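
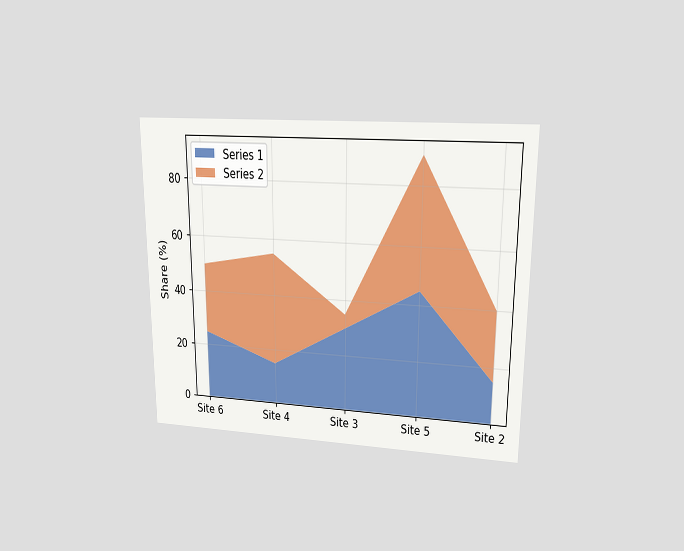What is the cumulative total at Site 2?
The chart is viewed at a slight angle. The stacked total at Site 2 reaches 40%.

40%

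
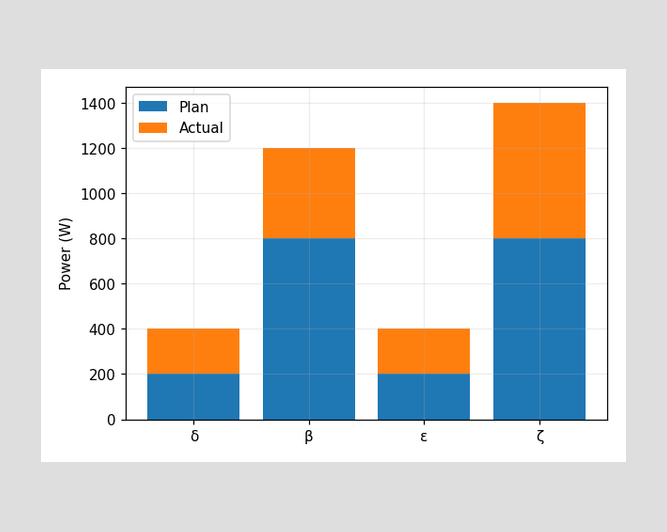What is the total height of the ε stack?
400W

The ε stack's top reaches 400W on the y-axis.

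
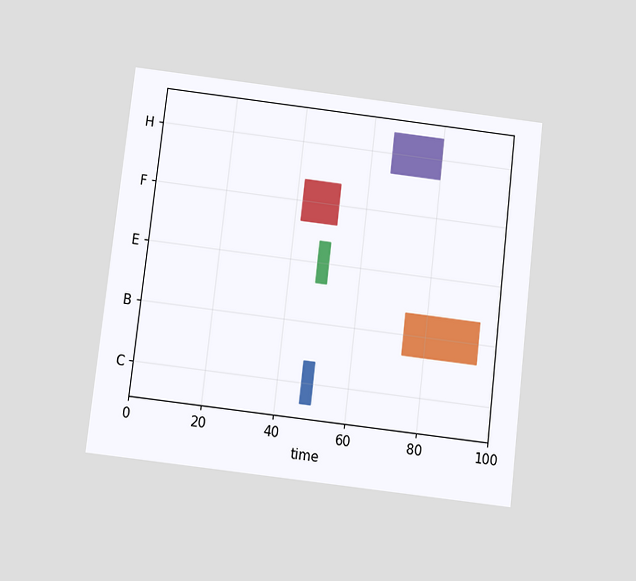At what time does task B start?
74

The chart is tilted about 7° clockwise and viewed slightly from below. The B bar begins at t=74.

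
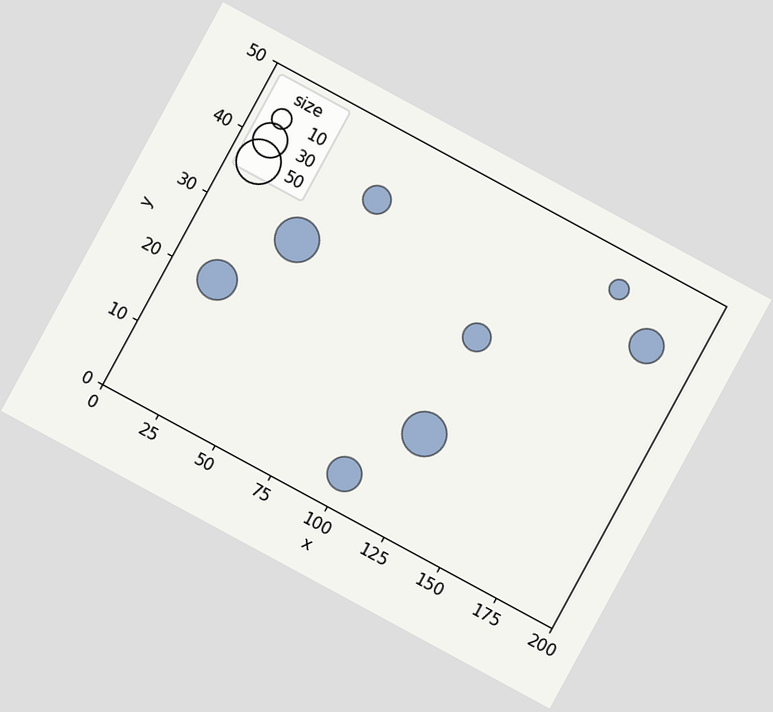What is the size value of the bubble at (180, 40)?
30

The chart is tilted about 28° clockwise. Matching the bubble at (180, 40) against the size legend gives 30.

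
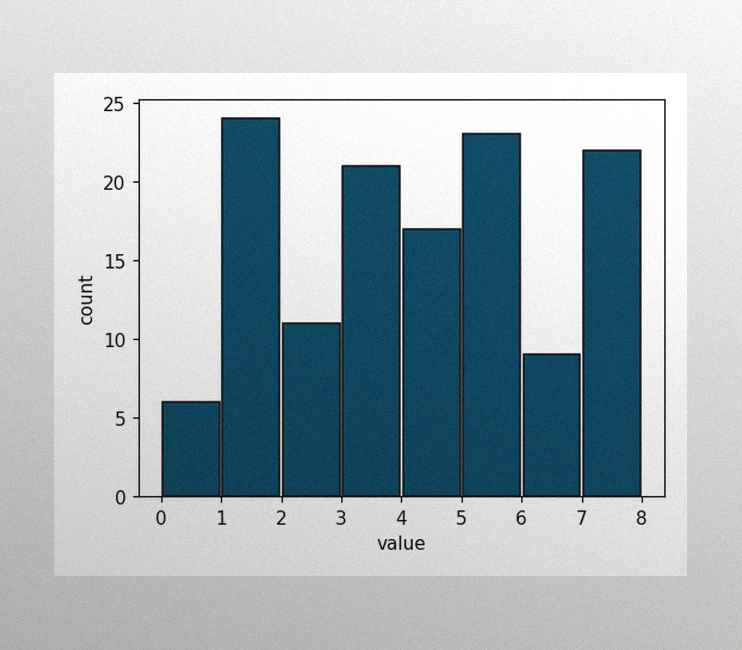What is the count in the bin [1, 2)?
24

The image has some photo noise and uneven lighting. The [1, 2) bin has height 24.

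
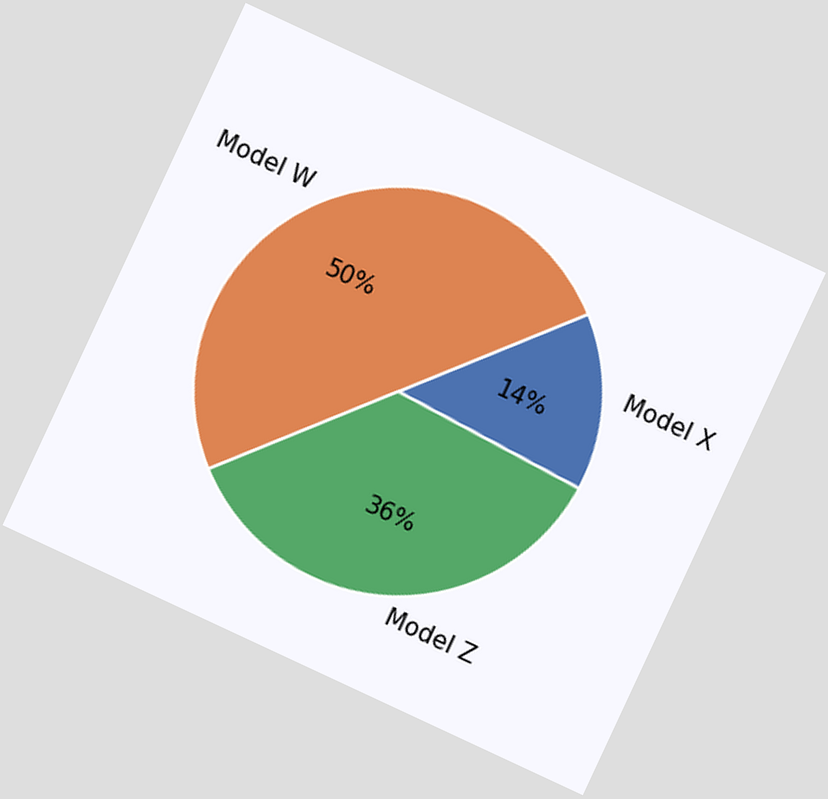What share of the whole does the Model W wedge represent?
50%

The chart is tilted about 25° clockwise. The Model W slice takes up 50% of the pie.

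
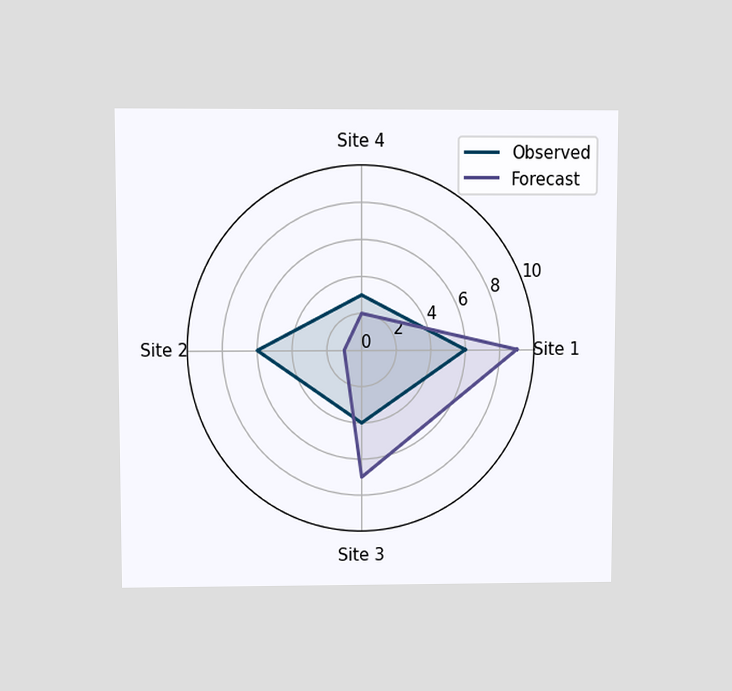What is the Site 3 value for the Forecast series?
The chart is viewed at a slight angle. On the Site 3 axis, Forecast reaches 7.

7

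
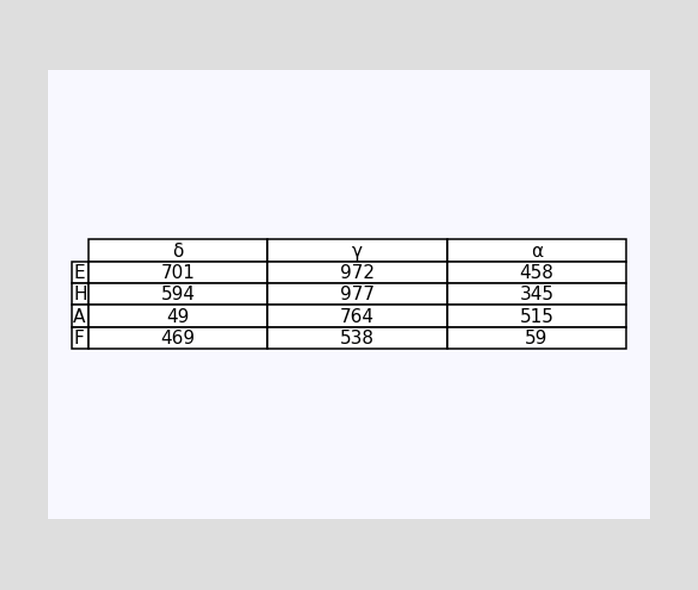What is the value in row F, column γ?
538

The (F, γ) cell reads 538.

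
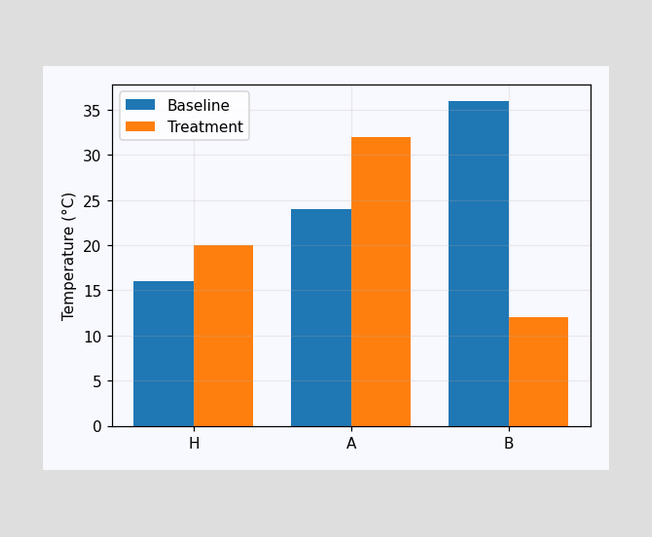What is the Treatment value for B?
12°C

The Treatment bar at B reaches 12°C on the y-axis.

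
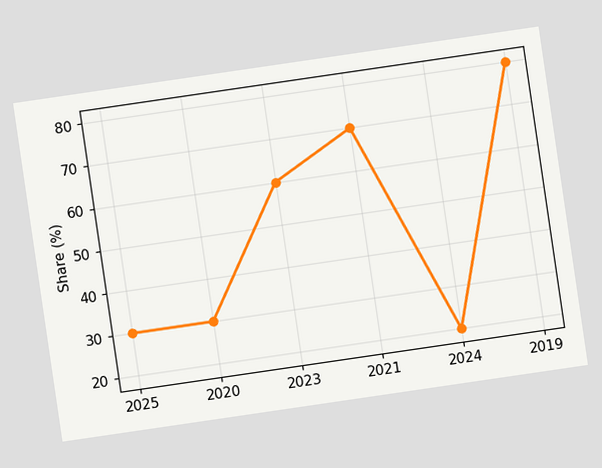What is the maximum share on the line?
80%

The chart is tilted about 8° counter-clockwise. The highest point is at 2019, and reading across to the y-axis gives 80%.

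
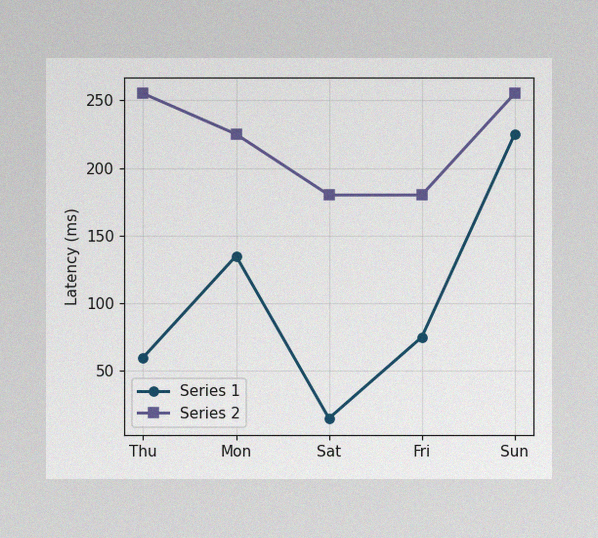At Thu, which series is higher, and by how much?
Series 2, by 195ms

The image has some photo noise and uneven lighting. At Thu, Series 2 sits above the other line by 195ms.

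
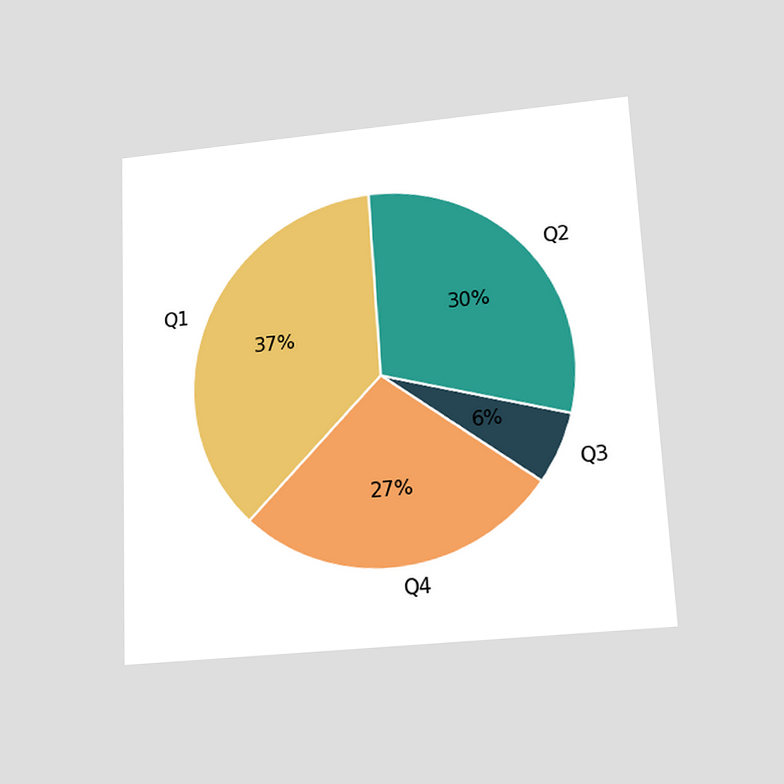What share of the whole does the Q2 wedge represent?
30%

The chart is tilted about 3° counter-clockwise and viewed slightly from below. The Q2 slice takes up 30% of the pie.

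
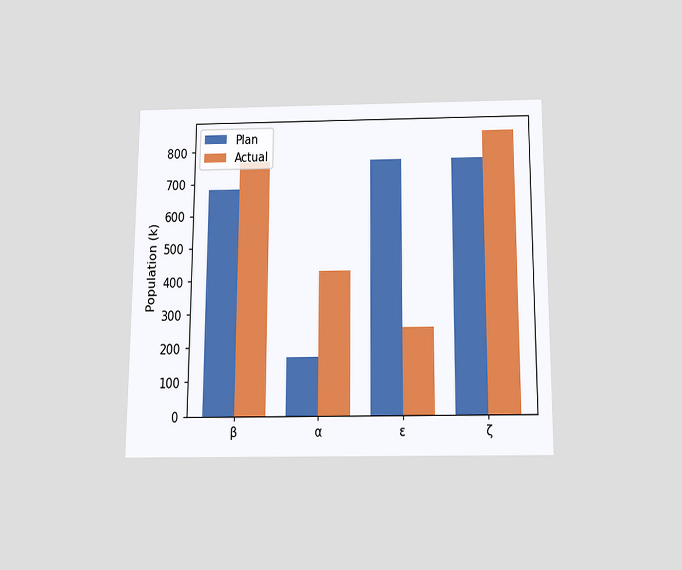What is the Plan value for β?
The chart is viewed slightly from below. The Plan bar at β reaches 680k on the y-axis.

680k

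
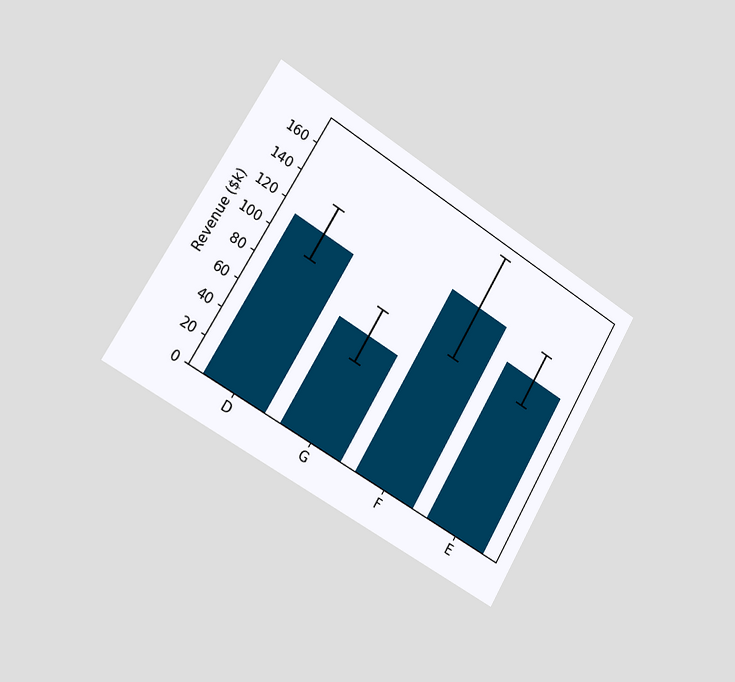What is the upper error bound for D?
$133k

The chart is tilted about 31° clockwise and viewed slightly from the left. The D bar's upper whisker reaches $133k.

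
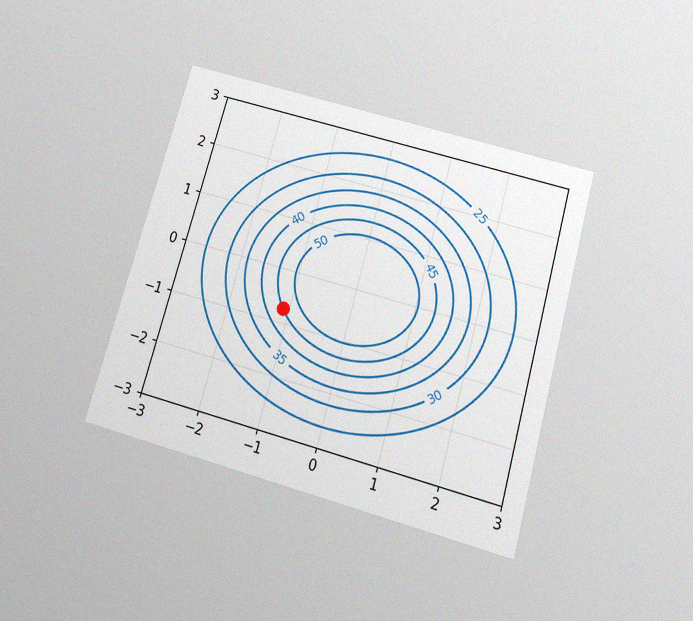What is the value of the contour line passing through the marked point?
45

The chart is tilted about 16° clockwise and viewed slightly from below, with some photo noise. The marked point sits on the contour labelled 45.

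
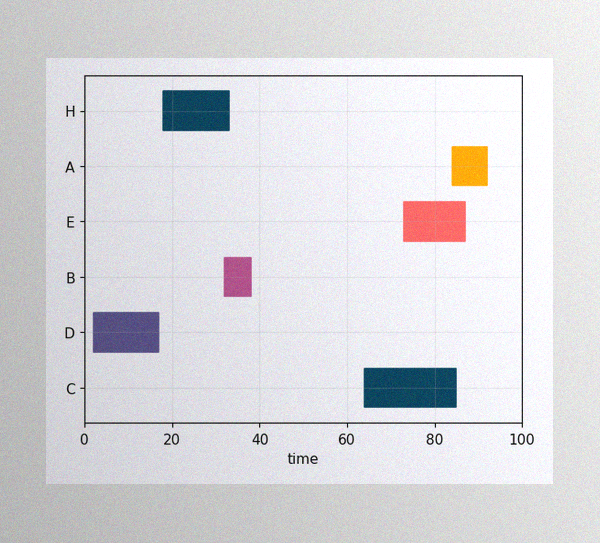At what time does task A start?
84

The image has some photo noise and uneven lighting. The A bar begins at t=84.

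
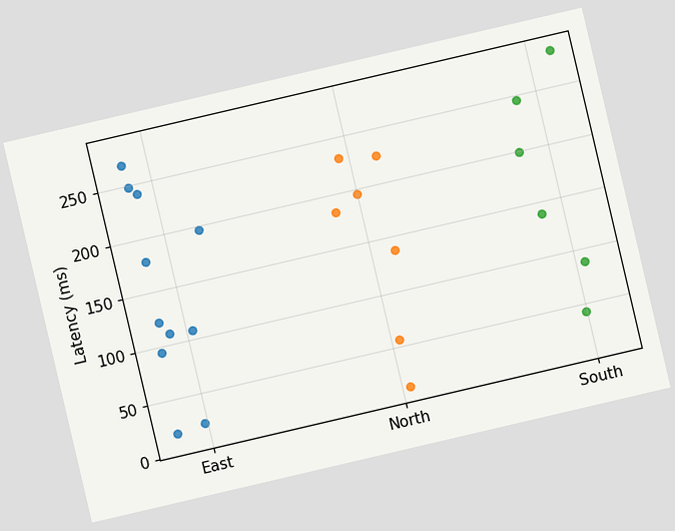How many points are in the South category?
The chart is tilted about 13° counter-clockwise. Counting the markers in the South column gives 6.

6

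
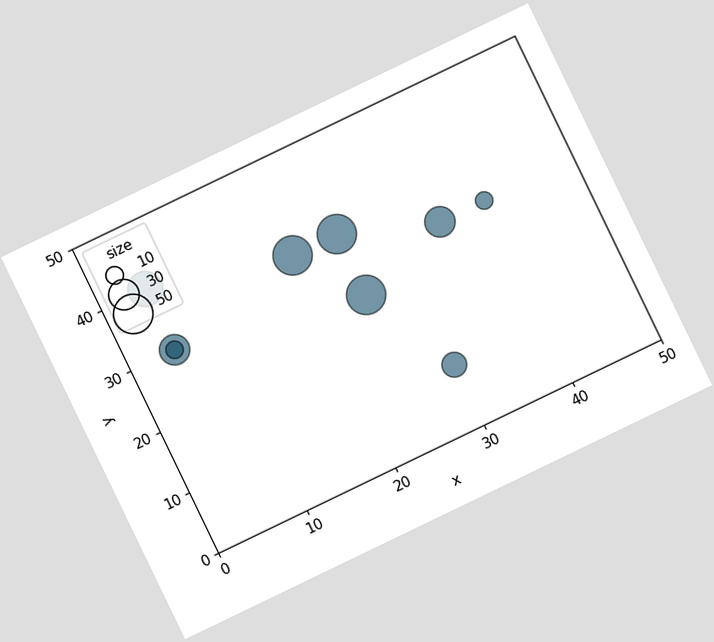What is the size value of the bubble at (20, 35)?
50

The chart is tilted about 26° counter-clockwise. Matching the bubble at (20, 35) against the size legend gives 50.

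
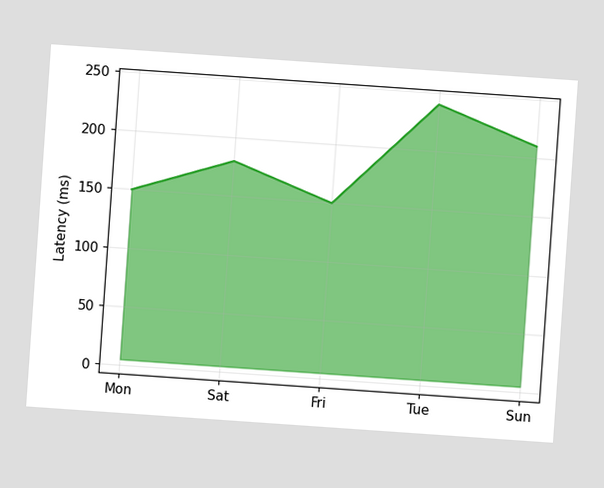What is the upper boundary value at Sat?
180ms

The chart is tilted about 4° clockwise. At Sat the upper boundary is at 180ms.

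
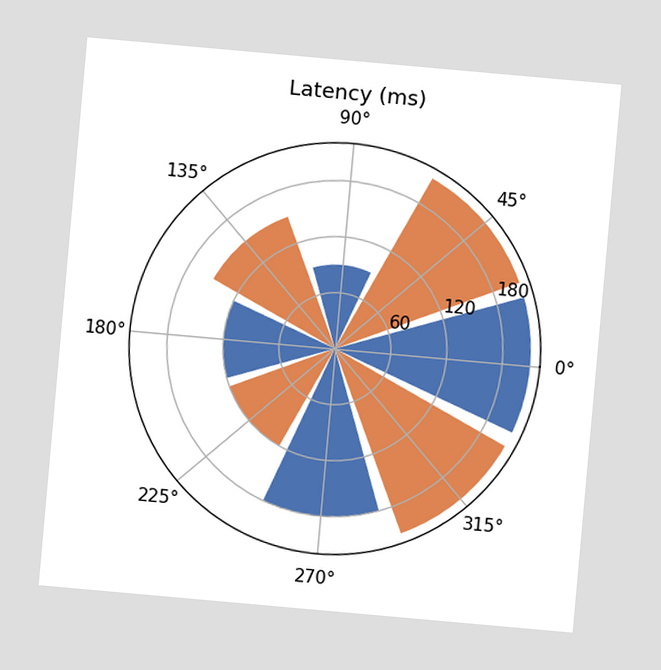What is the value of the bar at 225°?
120ms

The chart is tilted about 5° clockwise. The bar at 225° reaches 120ms on the radial axis.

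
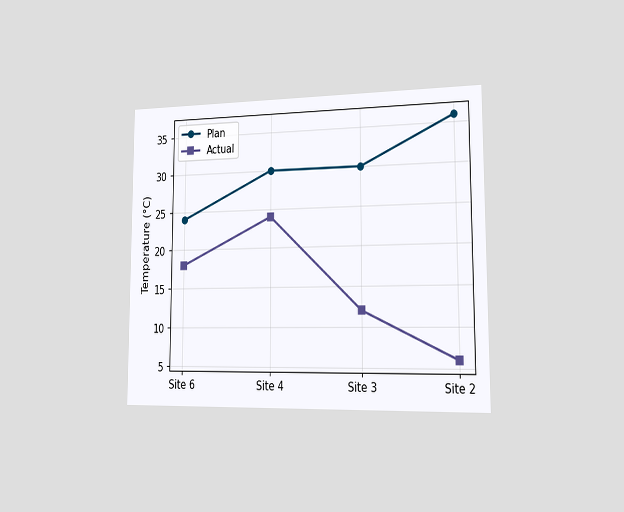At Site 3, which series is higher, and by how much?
Plan, by 18°C

The chart is viewed slightly from the right. At Site 3, Plan sits above the other line by 18°C.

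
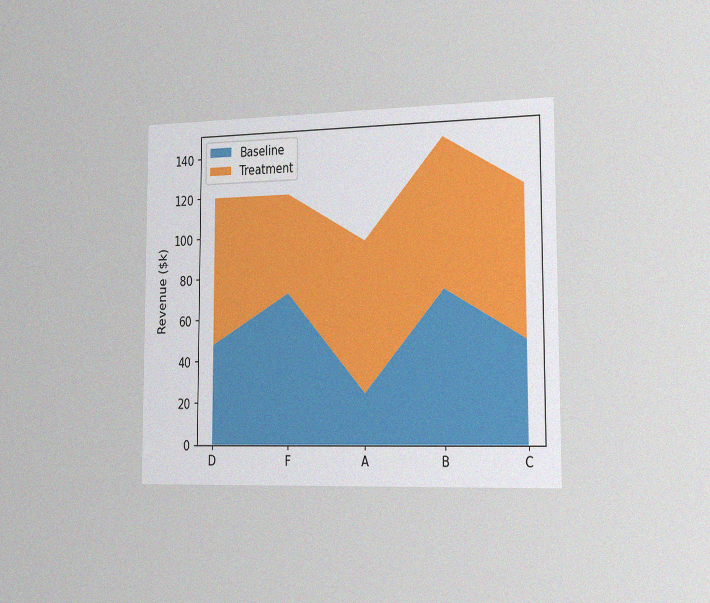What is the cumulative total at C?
The chart is viewed slightly from the right, with some photo noise. The stacked total at C reaches $120k.

$120k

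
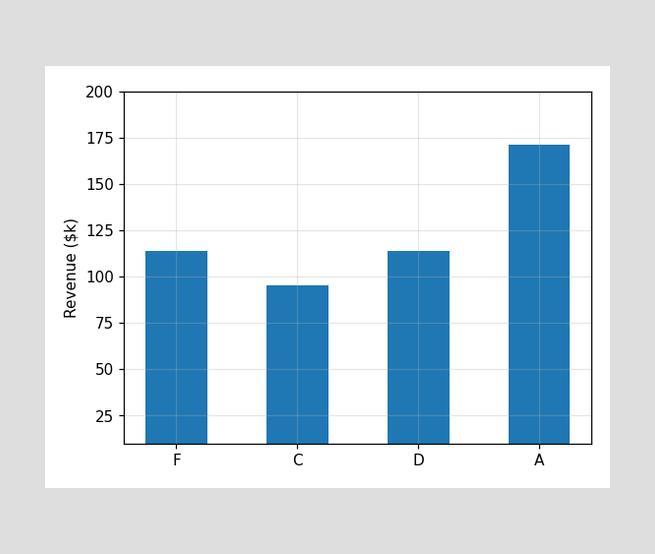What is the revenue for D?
Reading along the chart's y-axis, the D bar reaches $114k.

$114k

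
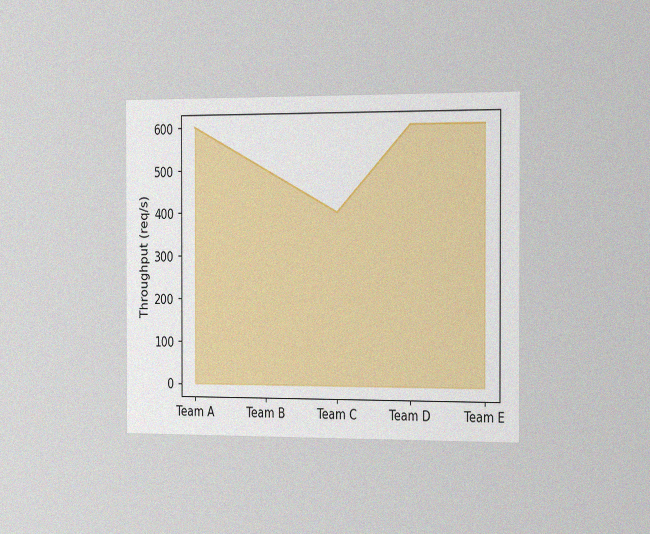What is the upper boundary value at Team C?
The chart is viewed slightly from the right, with some photo noise. At Team C the upper boundary is at 400req/s.

400req/s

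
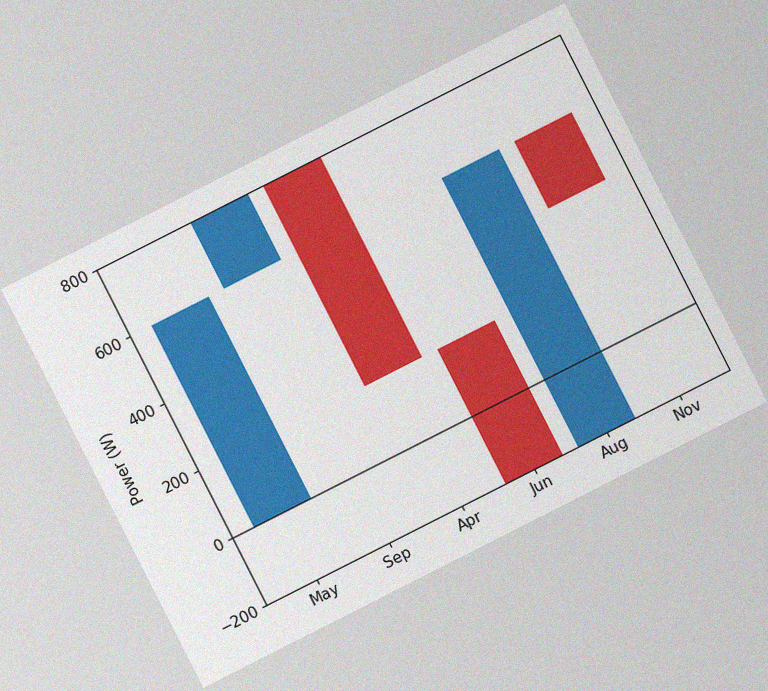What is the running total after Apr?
200W

The chart is tilted about 27° counter-clockwise, with some photo noise. After Apr the running total reaches 200W.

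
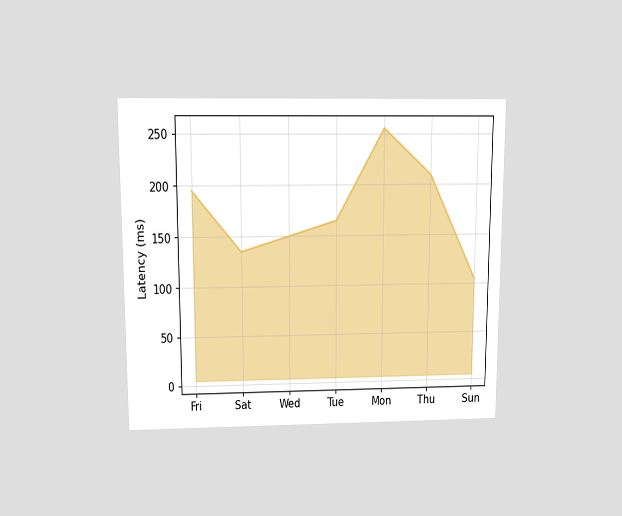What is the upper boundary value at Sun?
The chart is viewed slightly from above. At Sun the upper boundary is at 105ms.

105ms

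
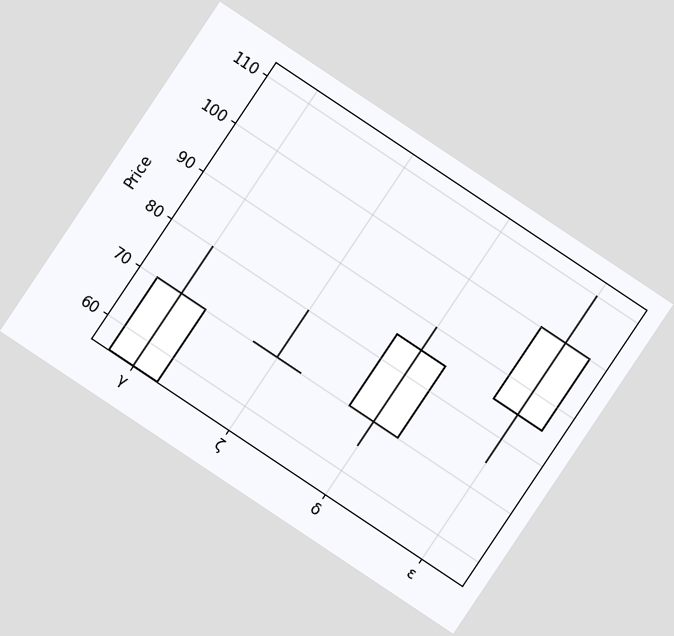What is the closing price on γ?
The chart is tilted about 34° clockwise. The γ candle closes at 70.

70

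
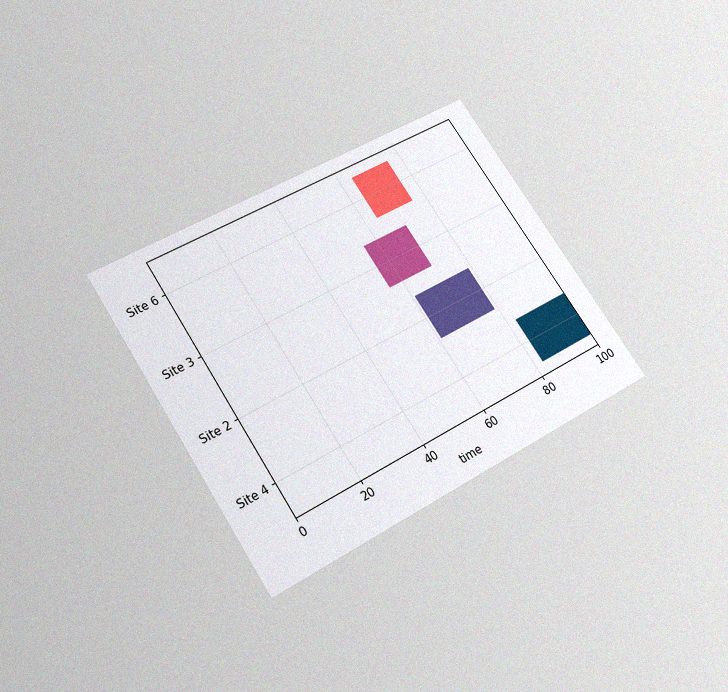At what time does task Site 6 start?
The chart is tilted about 33° counter-clockwise and viewed slightly from below, with some photo noise. The Site 6 bar begins at t=64.

64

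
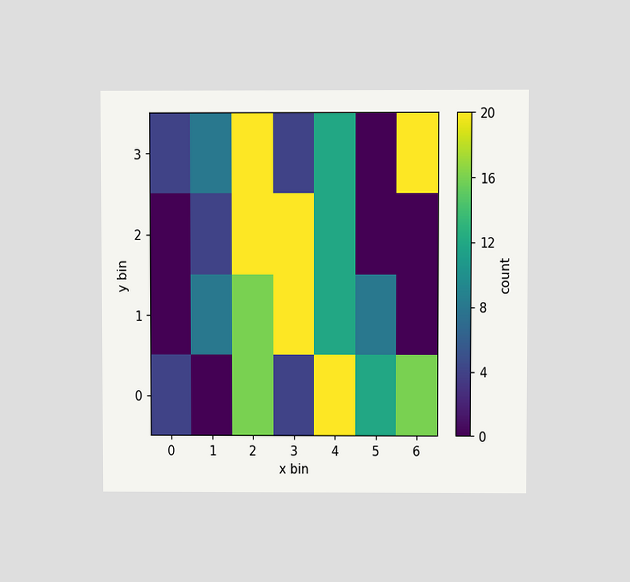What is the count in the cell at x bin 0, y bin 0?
4

The chart is viewed at a slight angle. Matching the cell (0, 0) against the colorbar gives 4.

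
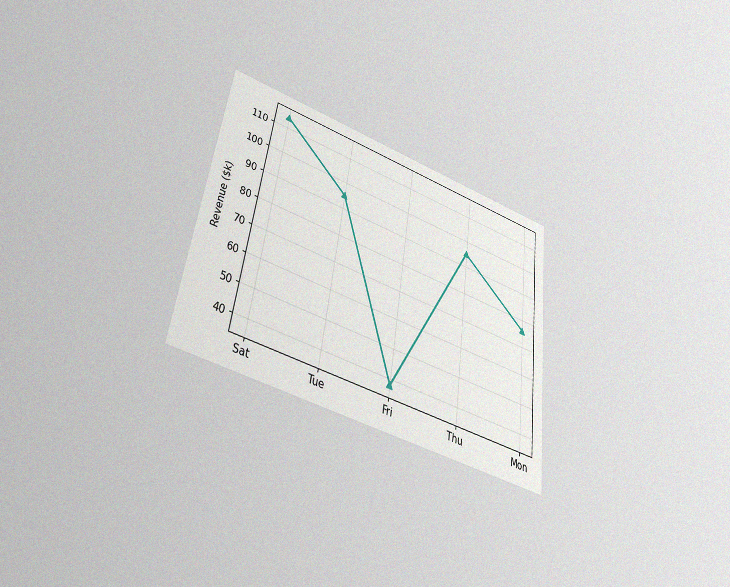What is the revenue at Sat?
The chart is tilted about 8° clockwise and viewed slightly from below, with some photo noise. At Sat, the line is at $114k.

$114k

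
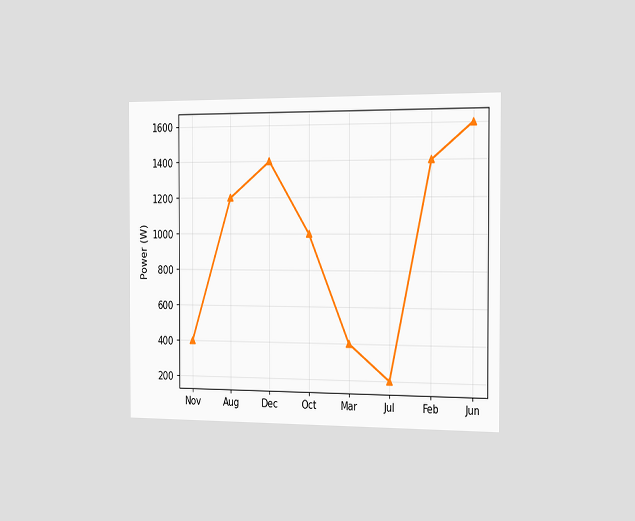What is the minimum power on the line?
The chart is viewed slightly from the right. The lowest point is at Jul, and reading across to the y-axis gives 200W.

200W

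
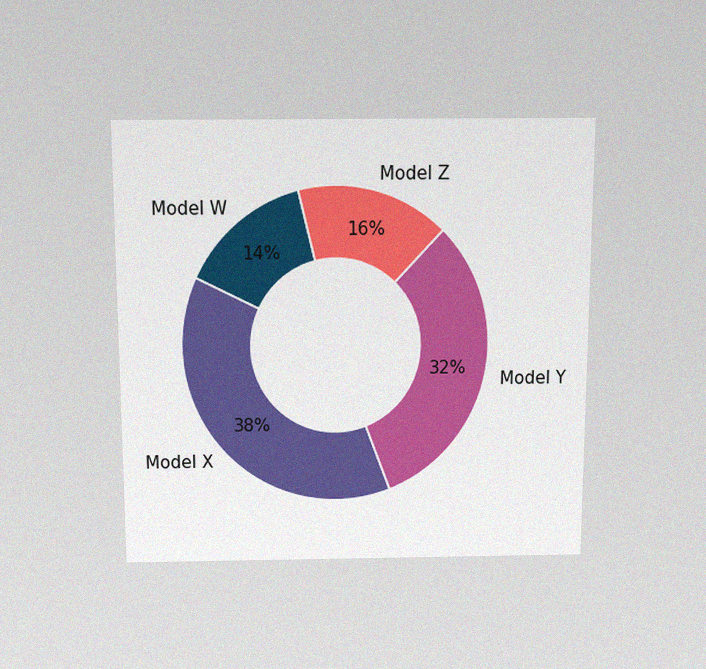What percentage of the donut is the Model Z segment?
The chart is viewed slightly from above, with some photo noise. The Model Z segment takes up 16% of the ring.

16%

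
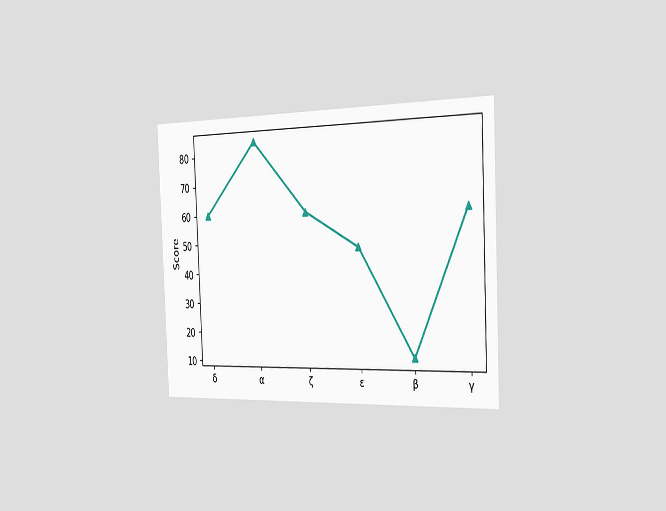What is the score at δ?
The chart is tilted about 2° counter-clockwise and viewed slightly from the right. At δ, the line is at 60.

60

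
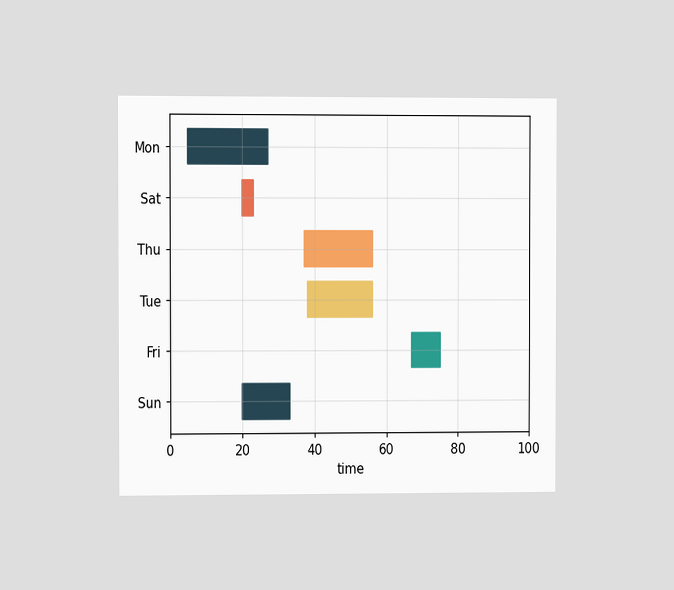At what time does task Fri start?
67

The chart is viewed at a slight angle. The Fri bar begins at t=67.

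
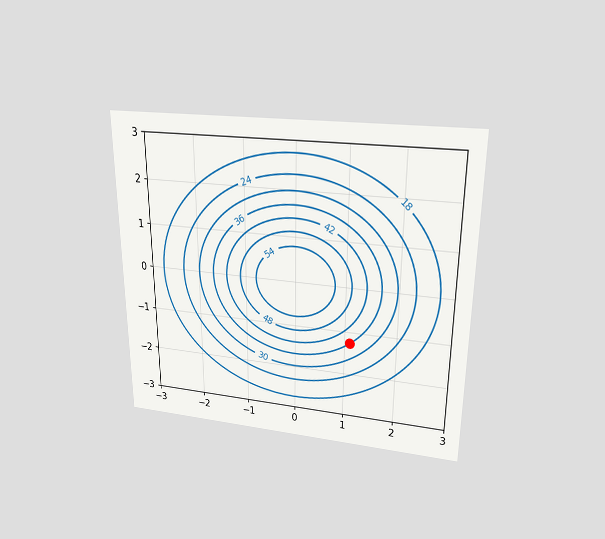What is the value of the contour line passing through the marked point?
The chart is viewed slightly from above. The marked point sits on the contour labelled 36.

36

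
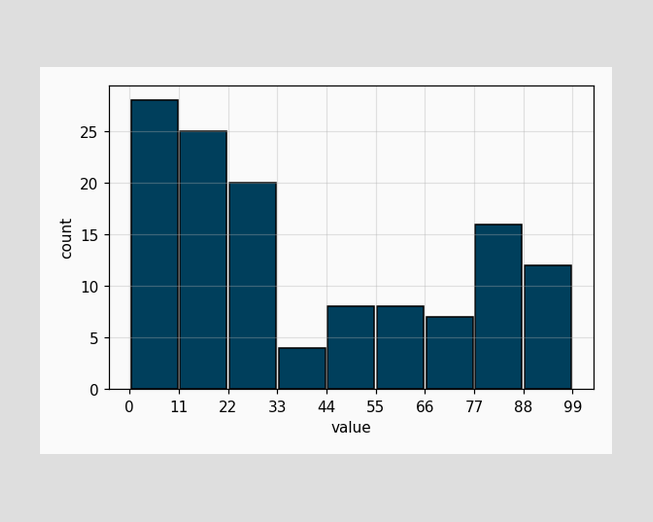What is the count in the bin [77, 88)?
16

The [77, 88) bin has height 16.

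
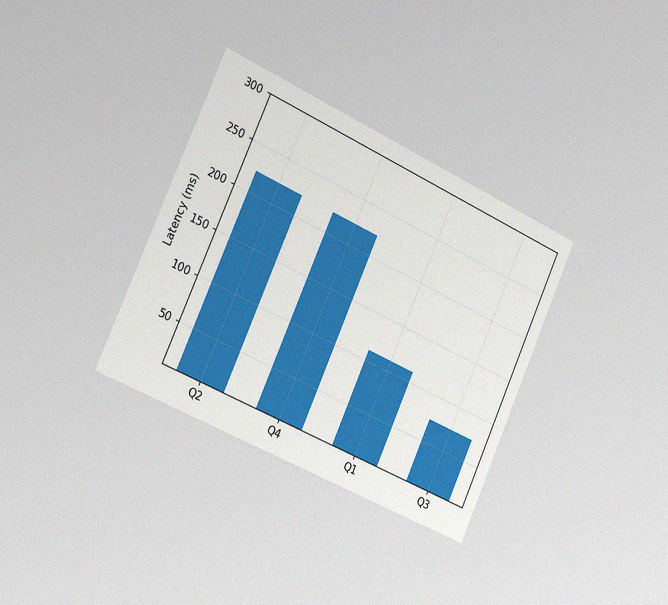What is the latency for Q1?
The chart is tilted about 24° clockwise and viewed slightly from the left, with some photo noise. Reading along the chart's y-axis, the Q1 bar reaches 111ms.

111ms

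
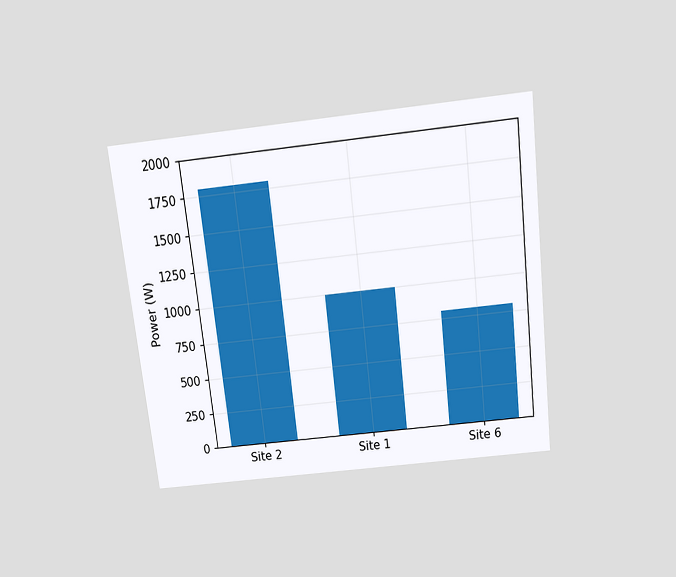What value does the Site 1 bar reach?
The chart is tilted about 7° counter-clockwise and viewed slightly from above. Reading along the chart's y-axis, the Site 1 bar reaches 1000W.

1000W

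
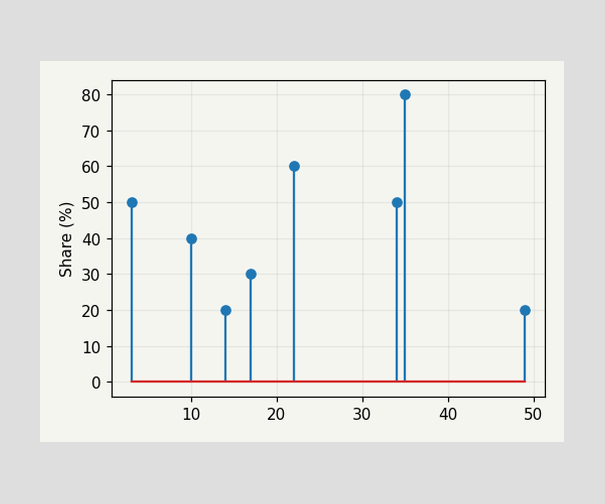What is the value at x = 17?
The stem at x=17 reaches 30%.

30%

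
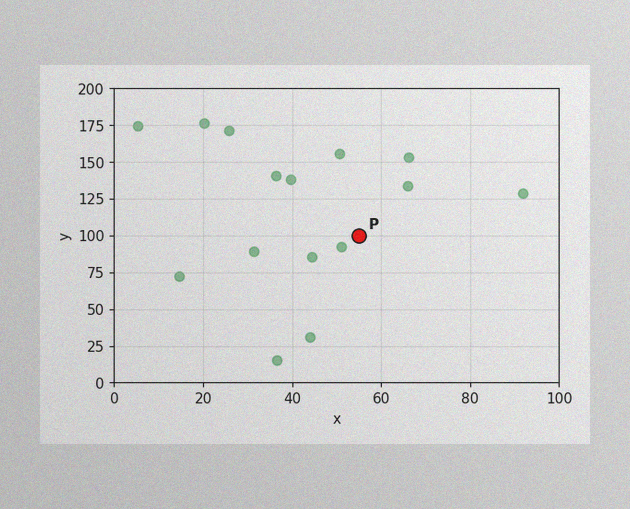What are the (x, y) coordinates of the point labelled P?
The image has some photo noise and uneven lighting. Following the gridlines from P to each axis, P sits at (55, 100).

(55, 100)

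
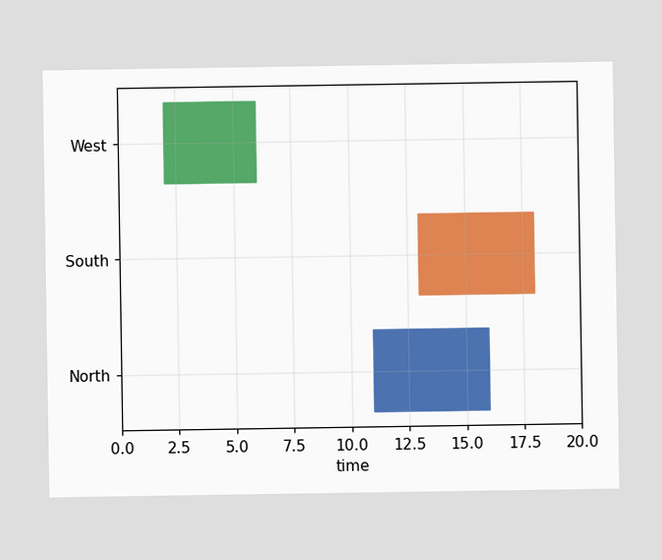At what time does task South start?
The South bar begins at t=13.

13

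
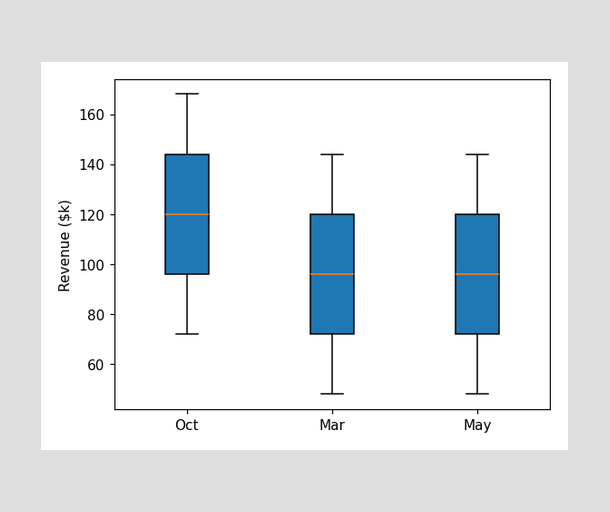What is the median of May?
$96k

The median line in the May box sits at $96k.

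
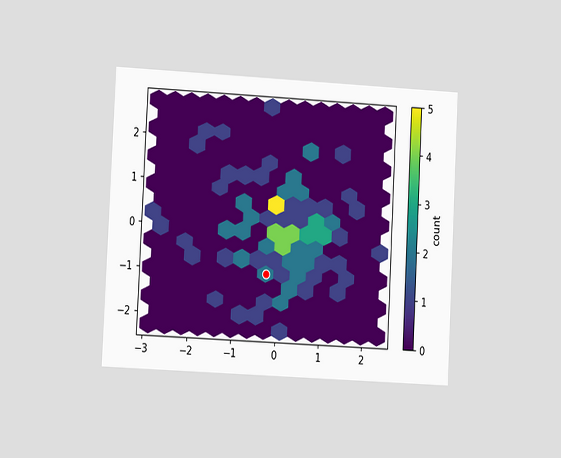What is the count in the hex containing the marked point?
The chart is tilted about 3° clockwise and viewed at a slight angle. The marked hex reads 2 on the colorbar.

2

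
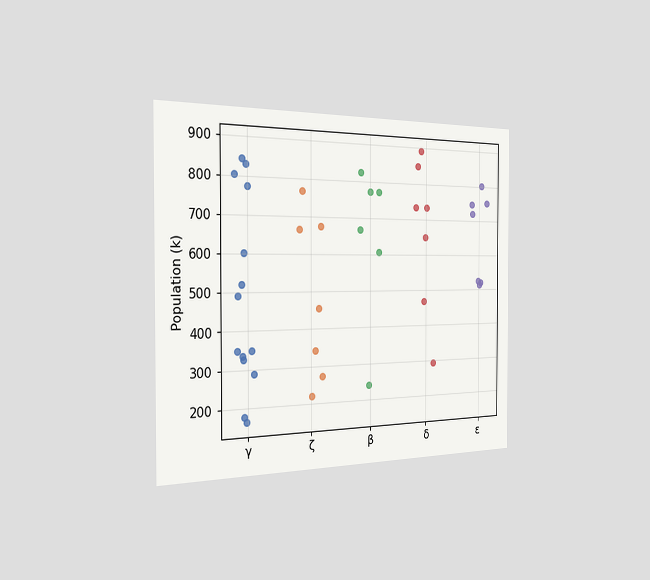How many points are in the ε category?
The chart is viewed slightly from the left. Counting the markers in the ε column gives 7.

7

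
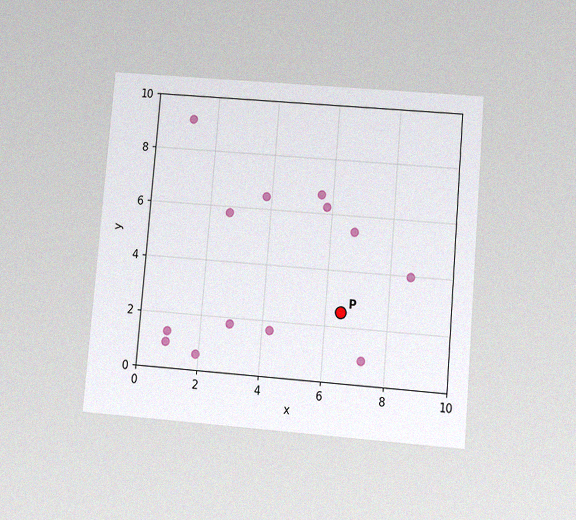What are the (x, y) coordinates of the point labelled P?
(6.5, 2.5)

The chart is tilted about 5° clockwise and viewed at a slight angle, with some photo noise. Following the gridlines from P to each axis, P sits at (6.5, 2.5).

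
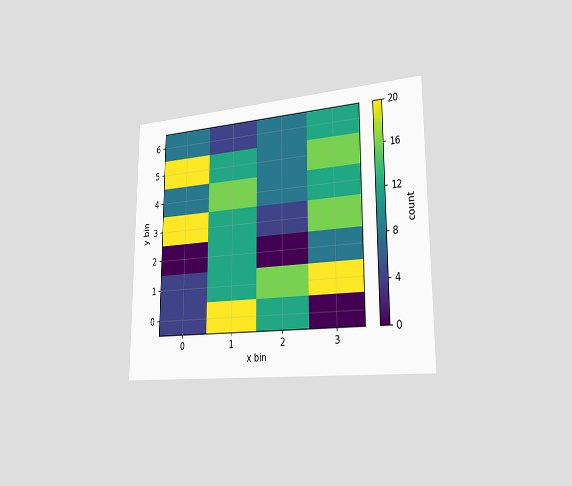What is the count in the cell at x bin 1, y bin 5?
12

The chart is viewed slightly from the right. Matching the cell (1, 5) against the colorbar gives 12.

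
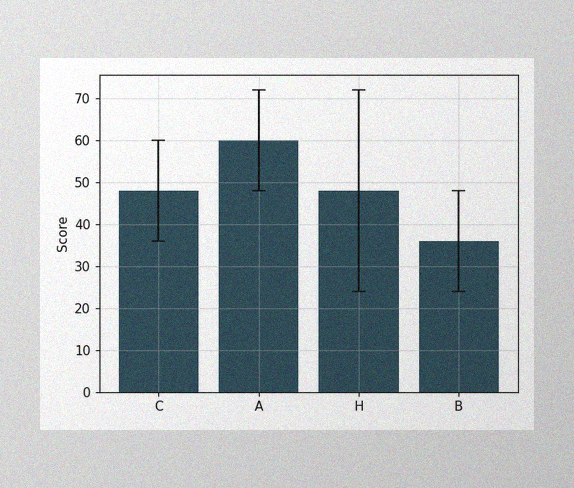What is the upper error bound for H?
72

The image has some photo noise and uneven lighting. The H bar's upper whisker reaches 72.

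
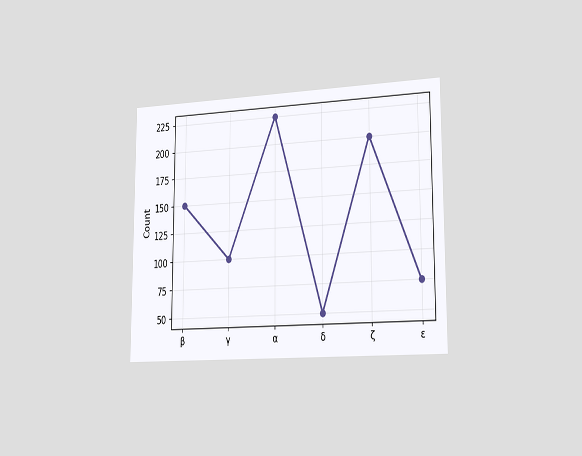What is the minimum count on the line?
The chart is viewed slightly from the right. The lowest point is at δ, and reading across to the y-axis gives 50.

50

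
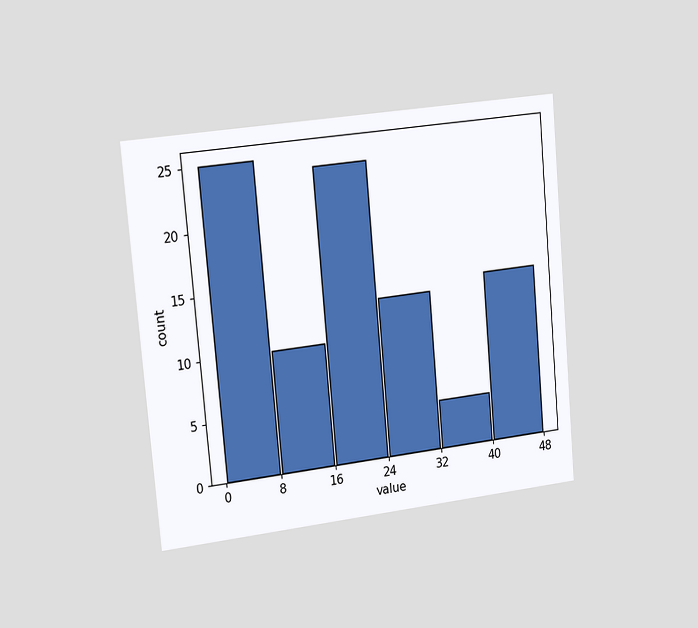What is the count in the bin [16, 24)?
24

The chart is tilted about 5° counter-clockwise and viewed slightly from the left. The [16, 24) bin has height 24.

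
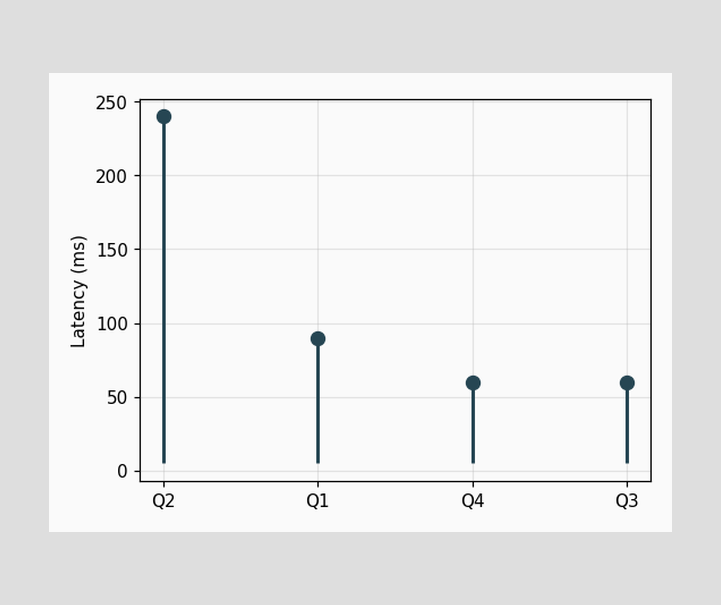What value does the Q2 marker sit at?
The Q2 marker sits at 240ms.

240ms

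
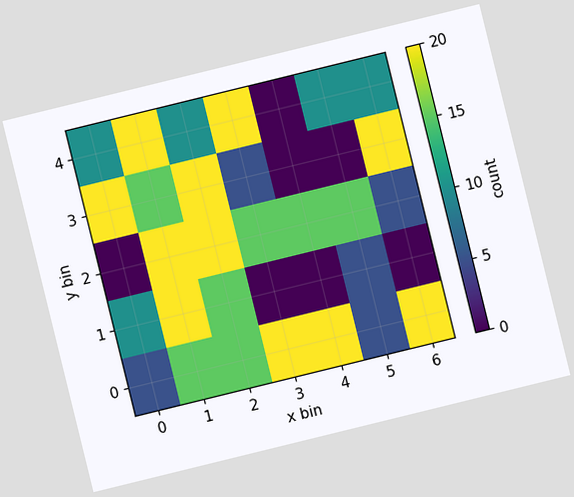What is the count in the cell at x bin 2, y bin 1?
The chart is tilted about 14° counter-clockwise. Matching the cell (2, 1) against the colorbar gives 15.

15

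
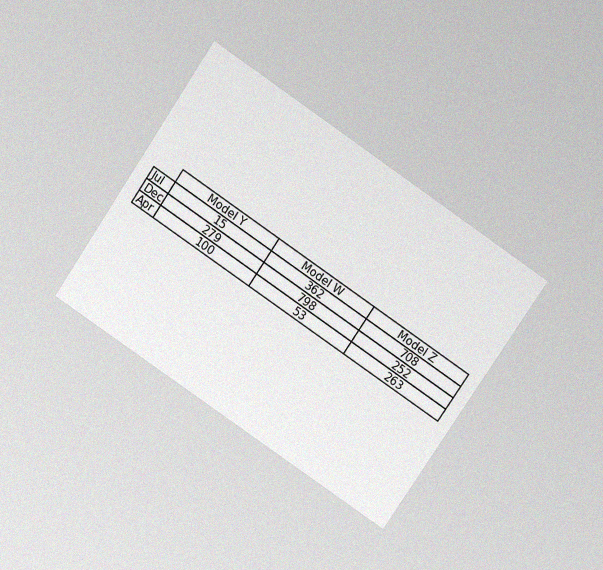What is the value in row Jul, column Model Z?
The chart is tilted about 34° clockwise and viewed slightly from above, with some photo noise. The (Jul, Model Z) cell reads 708.

708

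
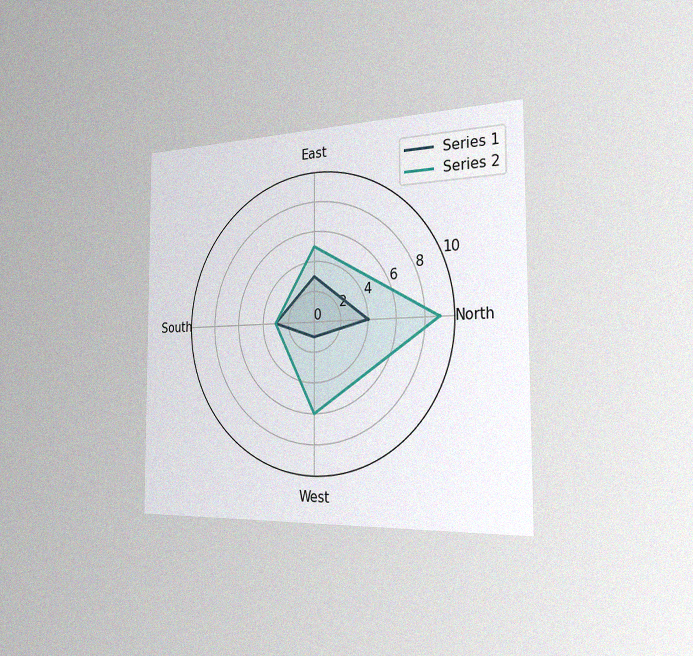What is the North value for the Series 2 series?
9

The chart is viewed slightly from the right, with some photo noise. On the North axis, Series 2 reaches 9.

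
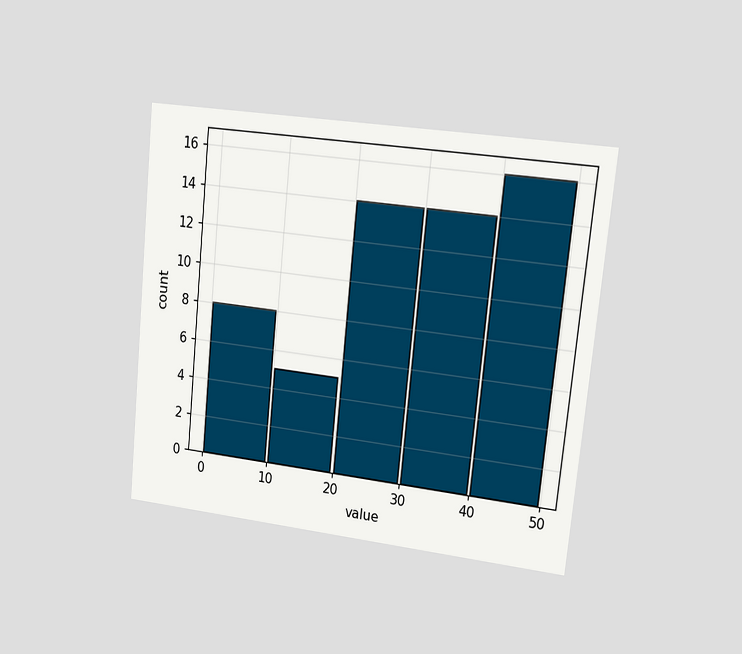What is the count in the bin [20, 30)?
14

The chart is tilted about 6° clockwise and viewed at a slight angle. The [20, 30) bin has height 14.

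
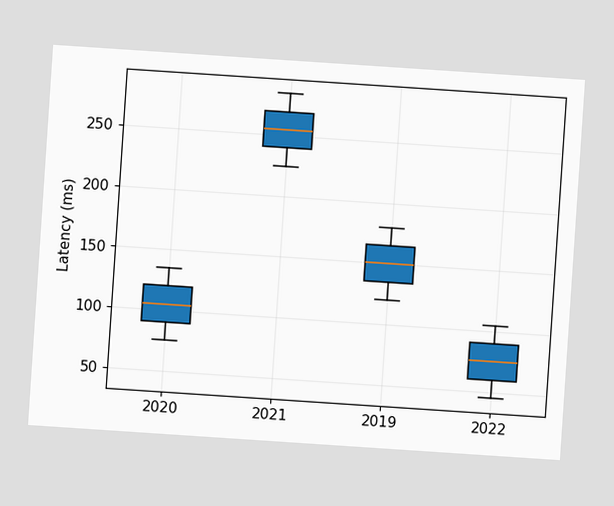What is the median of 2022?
75ms

The chart is tilted about 4° clockwise. The median line in the 2022 box sits at 75ms.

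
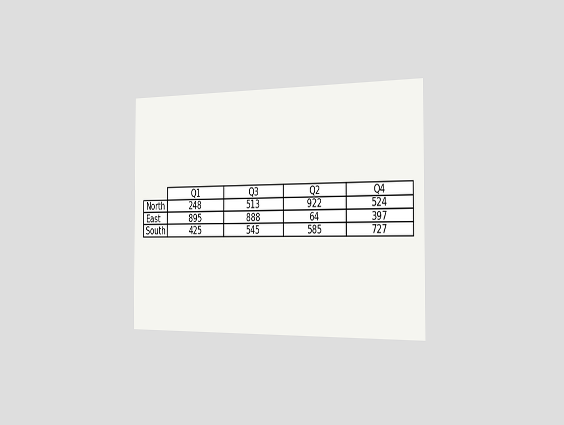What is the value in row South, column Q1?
425

The chart is viewed slightly from the right. The (South, Q1) cell reads 425.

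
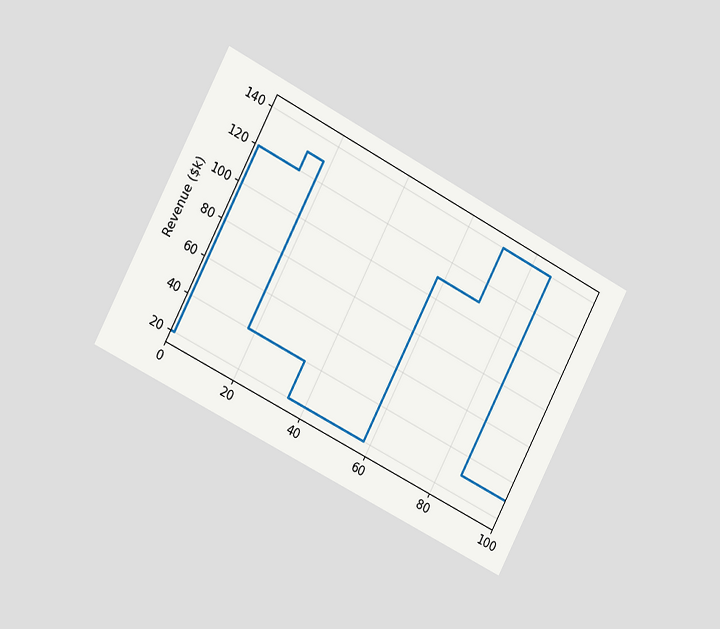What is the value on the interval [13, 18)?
$130k

The chart is tilted about 28° clockwise and viewed slightly from the left. On [13, 18) the step sits at $130k.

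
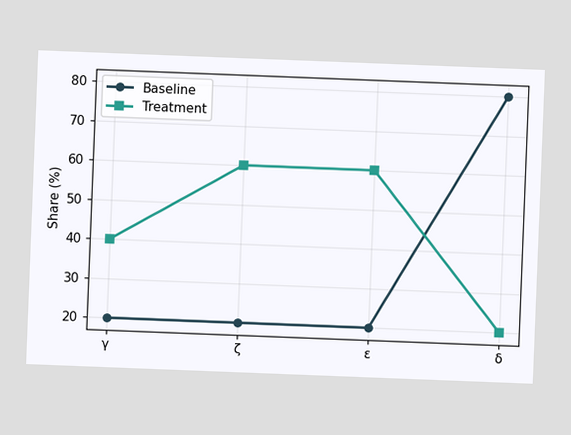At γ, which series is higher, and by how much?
Treatment, by 20%

The chart is tilted about 2° clockwise. At γ, Treatment sits above the other line by 20%.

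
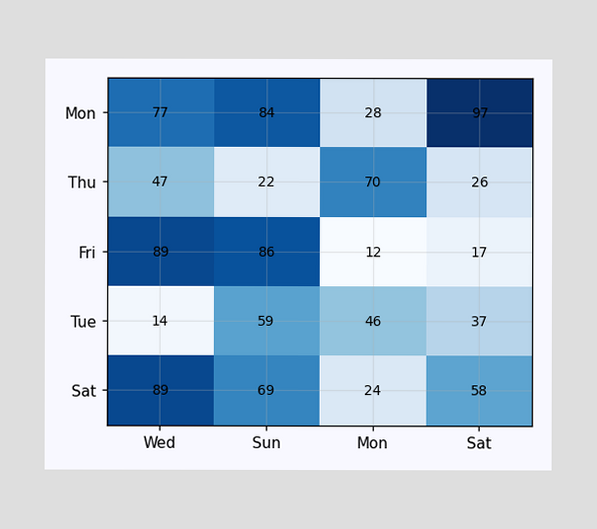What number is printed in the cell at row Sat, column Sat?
58

The (Sat, Sat) cell reads 58.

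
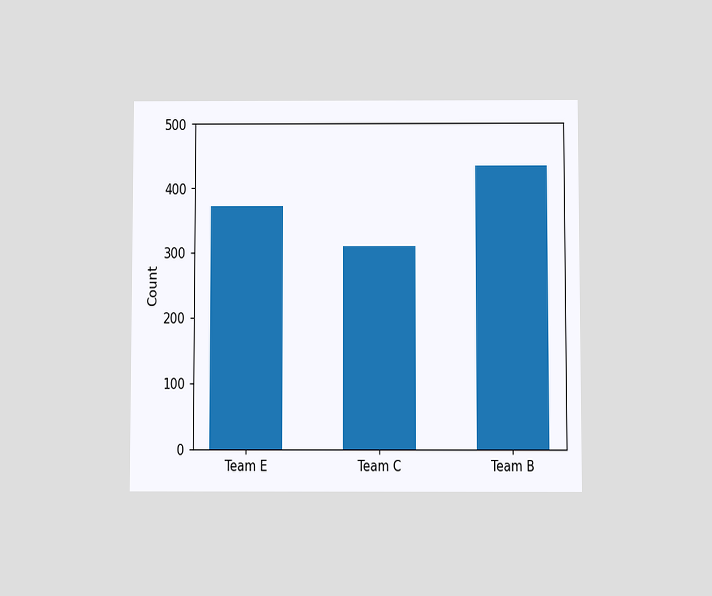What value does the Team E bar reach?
The chart is viewed slightly from below. Reading along the chart's y-axis, the Team E bar reaches 372.

372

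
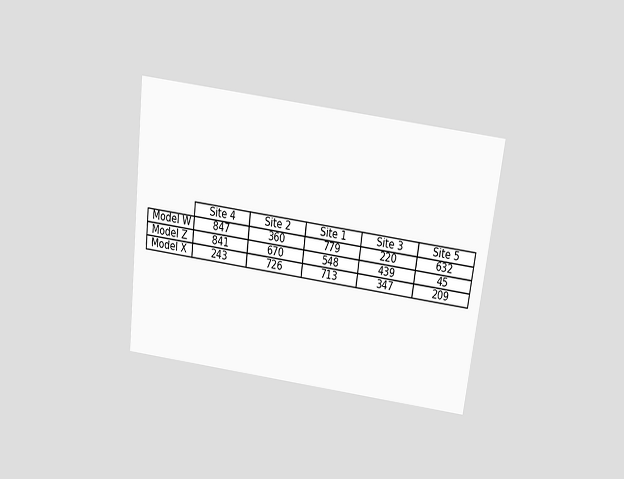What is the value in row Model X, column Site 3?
The chart is tilted about 7° clockwise and viewed slightly from above. The (Model X, Site 3) cell reads 347.

347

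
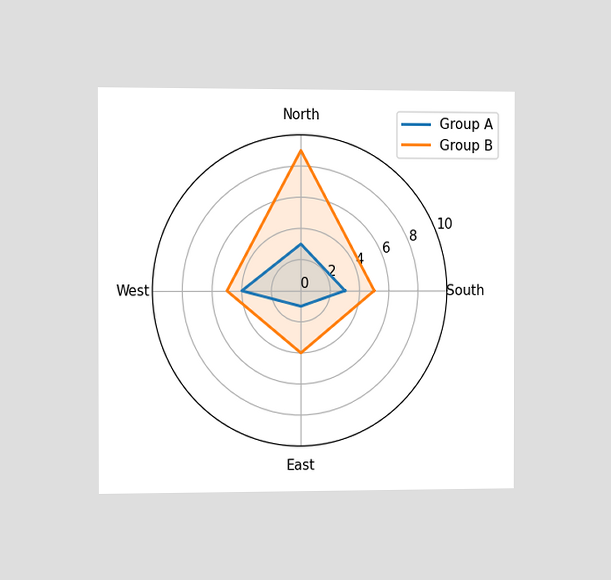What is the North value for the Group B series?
9

The chart is viewed slightly from the left. On the North axis, Group B reaches 9.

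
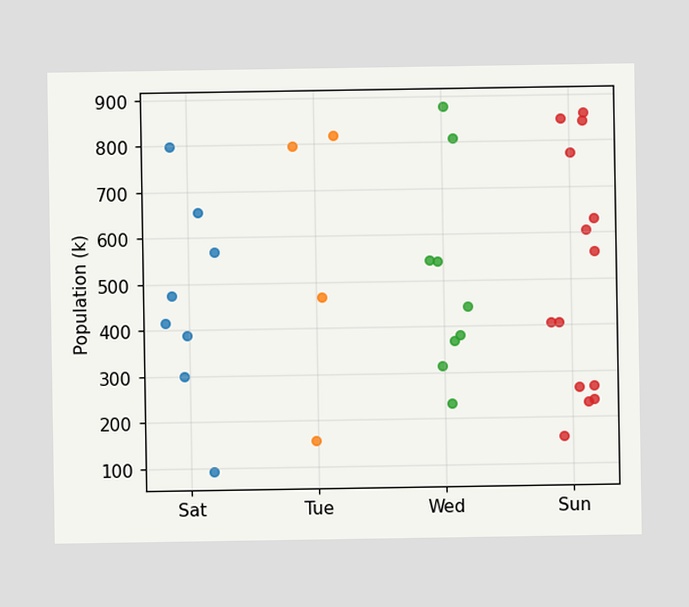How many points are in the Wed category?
9

Counting the markers in the Wed column gives 9.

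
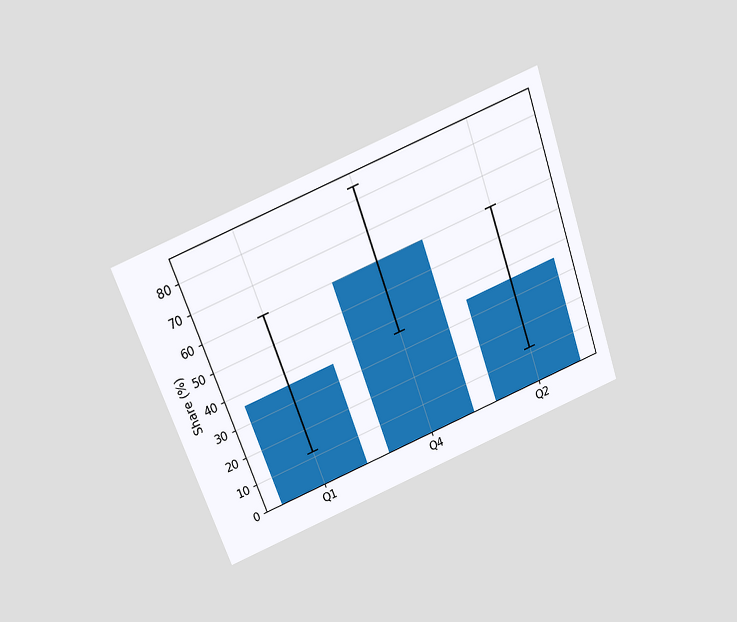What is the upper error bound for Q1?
The chart is tilted about 20° counter-clockwise and viewed slightly from above. The Q1 bar's upper whisker reaches 60%.

60%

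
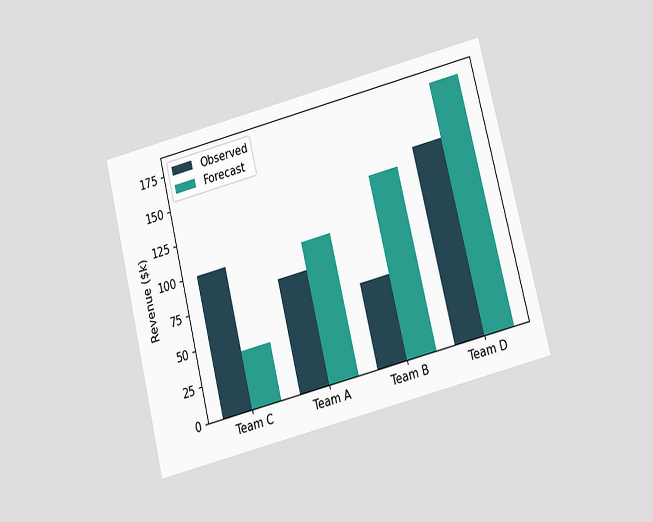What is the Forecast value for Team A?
$100k

The chart is tilted about 14° counter-clockwise and viewed slightly from below. The Forecast bar at Team A reaches $100k on the y-axis.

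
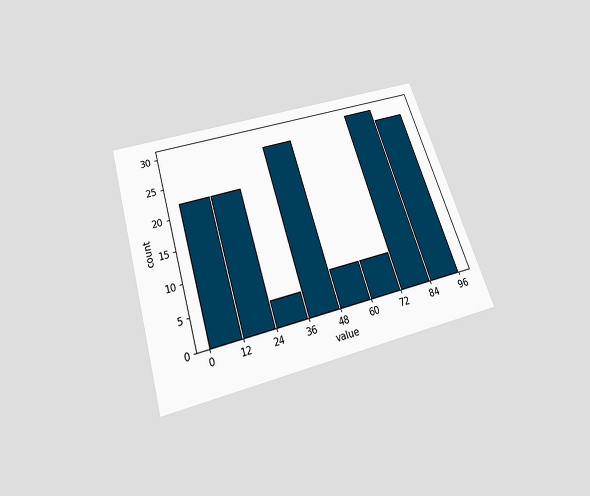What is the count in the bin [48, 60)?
6

The chart is tilted about 17° counter-clockwise and viewed slightly from below. The [48, 60) bin has height 6.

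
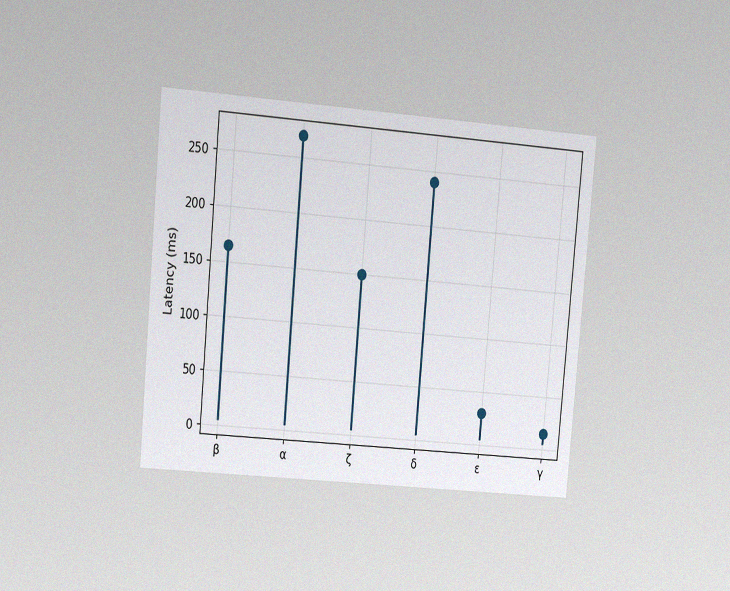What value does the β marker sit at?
The chart is tilted about 5° clockwise and viewed slightly from the left, with some photo noise. The β marker sits at 165ms.

165ms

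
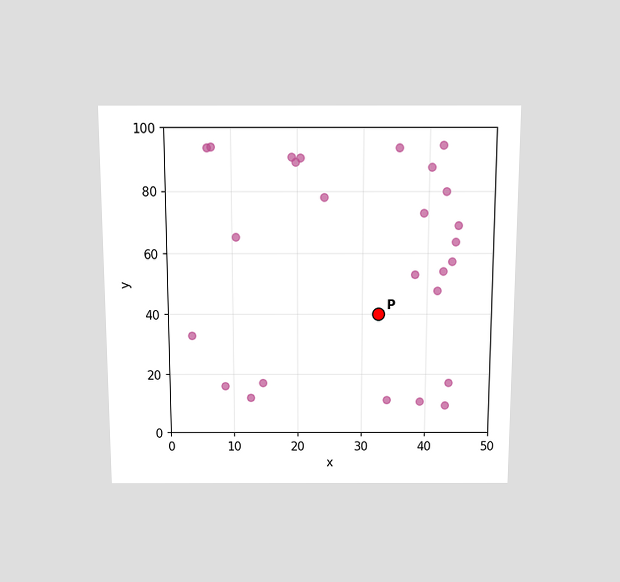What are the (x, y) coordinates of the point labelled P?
The chart is viewed slightly from above. Following the gridlines from P to each axis, P sits at (32.5, 40).

(32.5, 40)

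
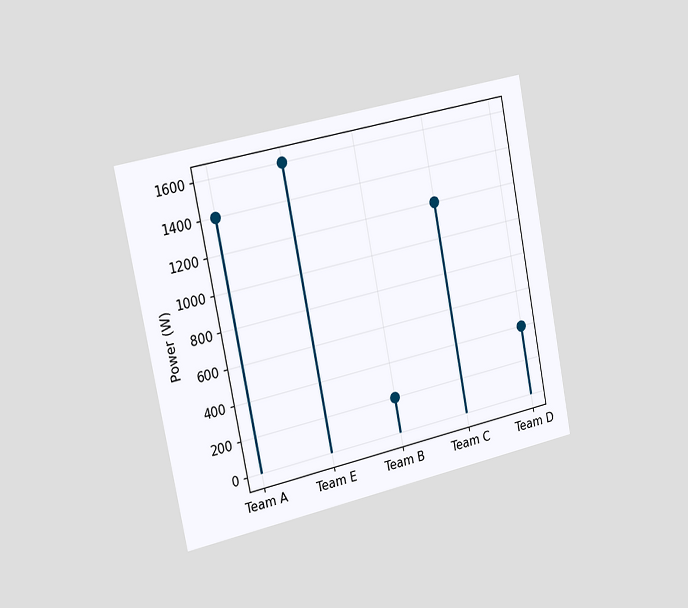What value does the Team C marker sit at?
The chart is tilted about 11° counter-clockwise and viewed slightly from the left. The Team C marker sits at 1200W.

1200W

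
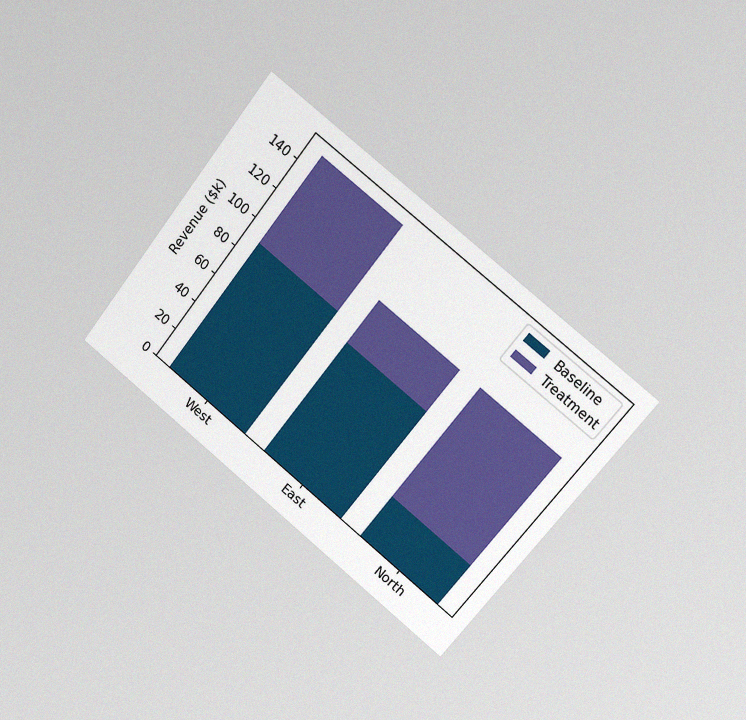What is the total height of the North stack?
The chart is tilted about 38° clockwise and viewed slightly from the right, with some photo noise. The North stack's top reaches $110k on the y-axis.

$110k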